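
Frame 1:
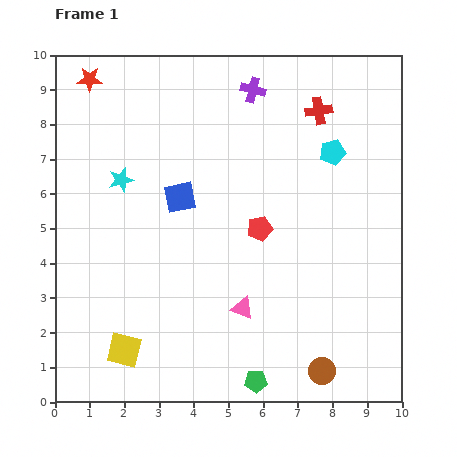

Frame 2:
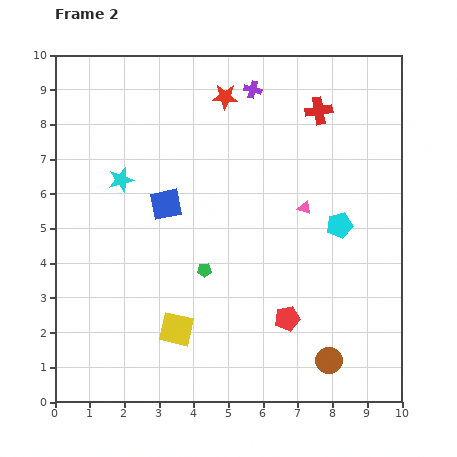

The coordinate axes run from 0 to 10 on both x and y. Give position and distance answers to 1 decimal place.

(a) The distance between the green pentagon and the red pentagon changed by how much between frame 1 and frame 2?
-1.6

Distance in frame 1: 4.4. Distance in frame 2: 2.8.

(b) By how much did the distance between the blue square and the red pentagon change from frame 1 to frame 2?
+2.3

Distance in frame 1: 2.5. Distance in frame 2: 4.8.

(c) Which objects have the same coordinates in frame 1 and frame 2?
the red cross, the purple cross, the cyan star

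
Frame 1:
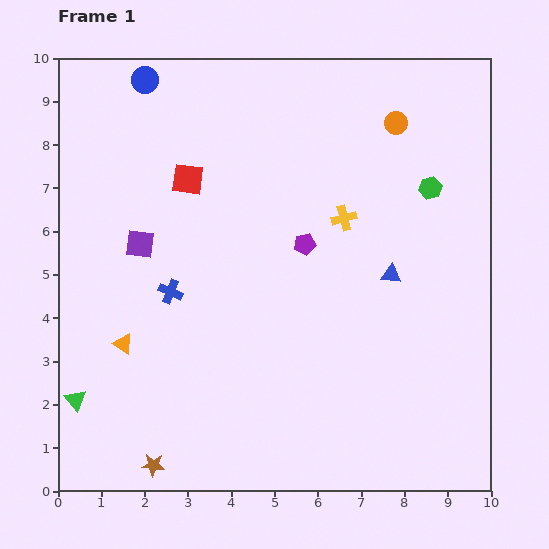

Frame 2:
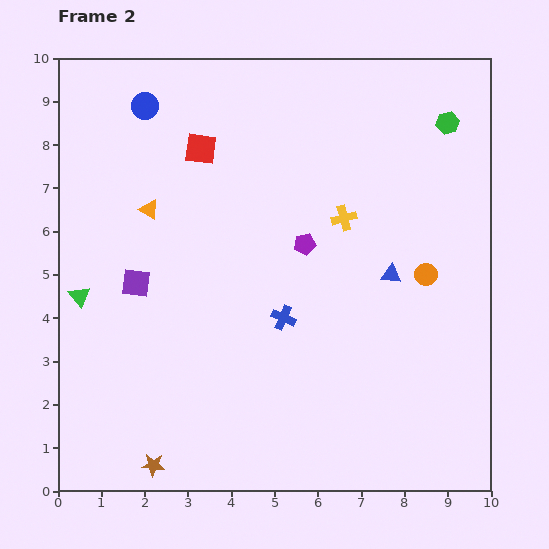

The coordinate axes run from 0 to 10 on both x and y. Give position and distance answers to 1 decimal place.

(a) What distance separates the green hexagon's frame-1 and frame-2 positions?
1.6

The green hexagon moved from (8.6, 7.0) to (9.0, 8.5), a distance of √(0.4² + 1.5²) ≈ 1.6.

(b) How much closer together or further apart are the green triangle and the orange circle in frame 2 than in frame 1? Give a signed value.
-1.8

Distance in frame 1: 9.8. Distance in frame 2: 8.0.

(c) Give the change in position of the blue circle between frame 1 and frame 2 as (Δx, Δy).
(0.0, -0.6)

The blue circle was at (2.0, 9.5) in frame 1 and (2.0, 8.9) in frame 2.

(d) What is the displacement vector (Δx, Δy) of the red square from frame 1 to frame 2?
(0.3, 0.7)

The red square was at (3.0, 7.2) in frame 1 and (3.3, 7.9) in frame 2.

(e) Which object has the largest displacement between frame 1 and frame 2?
the orange circle

(moved 3.6; next 3.2)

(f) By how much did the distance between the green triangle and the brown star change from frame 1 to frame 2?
+2.0

Distance in frame 1: 2.3. Distance in frame 2: 4.3.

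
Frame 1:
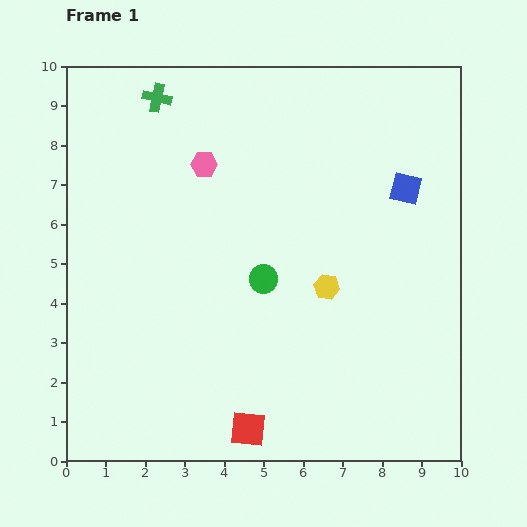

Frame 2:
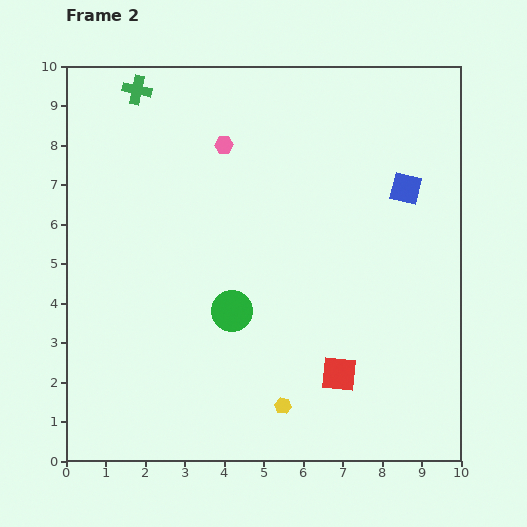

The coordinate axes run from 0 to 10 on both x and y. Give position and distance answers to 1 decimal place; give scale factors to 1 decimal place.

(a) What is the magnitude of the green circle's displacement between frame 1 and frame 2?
1.1

The green circle moved from (5.0, 4.6) to (4.2, 3.8), a distance of √(0.8² + 0.8²) ≈ 1.1.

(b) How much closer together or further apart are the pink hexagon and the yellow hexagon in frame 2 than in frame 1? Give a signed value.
+2.4

Distance in frame 1: 4.4. Distance in frame 2: 6.8.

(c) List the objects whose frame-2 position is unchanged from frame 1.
the blue square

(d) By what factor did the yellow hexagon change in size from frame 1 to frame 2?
0.6×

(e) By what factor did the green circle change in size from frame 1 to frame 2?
1.4×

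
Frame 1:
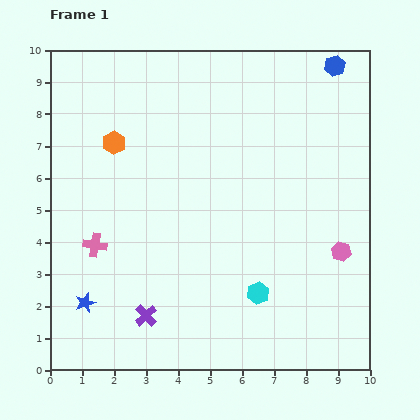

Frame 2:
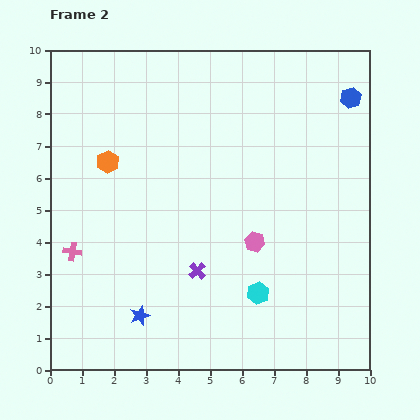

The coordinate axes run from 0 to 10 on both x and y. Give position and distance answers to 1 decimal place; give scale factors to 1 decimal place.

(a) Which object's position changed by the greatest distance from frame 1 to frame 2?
the pink hexagon

(moved 2.7; next 2.1)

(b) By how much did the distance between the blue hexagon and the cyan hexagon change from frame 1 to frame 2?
-0.7

Distance in frame 1: 7.5. Distance in frame 2: 6.8.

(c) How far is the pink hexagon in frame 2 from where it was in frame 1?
2.7

The pink hexagon moved from (9.1, 3.7) to (6.4, 4.0), a distance of √(2.7² + 0.3²) ≈ 2.7.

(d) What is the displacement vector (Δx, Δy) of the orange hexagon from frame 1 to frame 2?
(-0.2, -0.6)

The orange hexagon was at (2.0, 7.1) in frame 1 and (1.8, 6.5) in frame 2.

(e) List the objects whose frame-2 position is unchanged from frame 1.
the cyan hexagon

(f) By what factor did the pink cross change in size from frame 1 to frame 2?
0.8×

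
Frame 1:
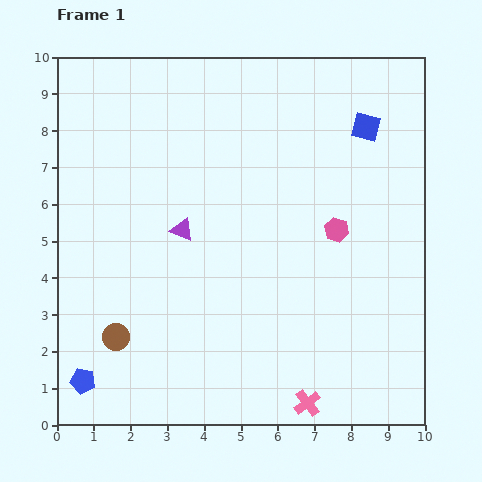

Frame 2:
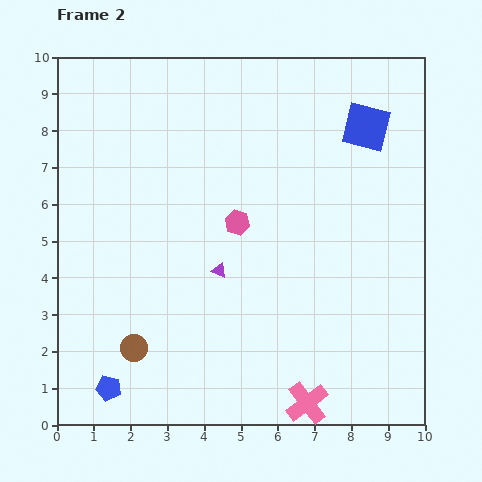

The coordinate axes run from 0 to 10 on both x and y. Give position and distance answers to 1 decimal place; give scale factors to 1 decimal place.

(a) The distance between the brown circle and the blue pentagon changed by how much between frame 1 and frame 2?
-0.2

Distance in frame 1: 1.5. Distance in frame 2: 1.3.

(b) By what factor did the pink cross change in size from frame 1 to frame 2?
1.6×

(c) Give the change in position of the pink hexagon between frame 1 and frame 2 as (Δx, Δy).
(-2.7, 0.2)

The pink hexagon was at (7.6, 5.3) in frame 1 and (4.9, 5.5) in frame 2.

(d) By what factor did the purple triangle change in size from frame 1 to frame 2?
0.6×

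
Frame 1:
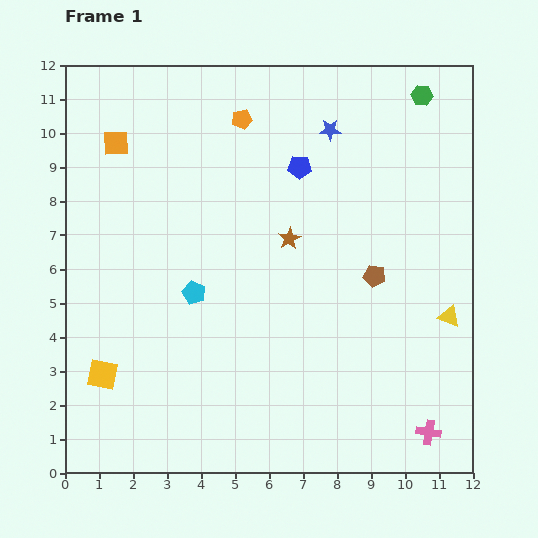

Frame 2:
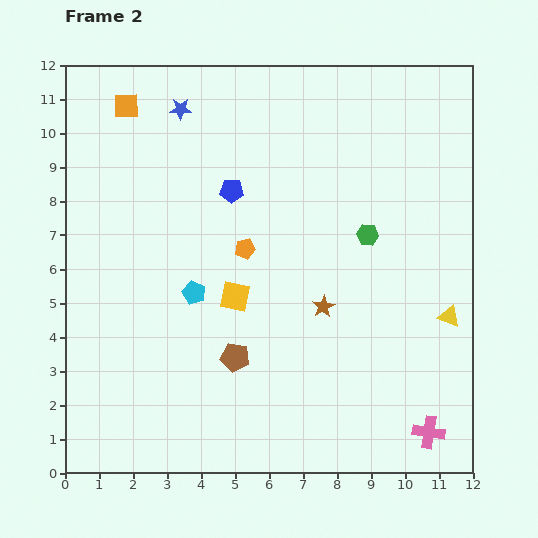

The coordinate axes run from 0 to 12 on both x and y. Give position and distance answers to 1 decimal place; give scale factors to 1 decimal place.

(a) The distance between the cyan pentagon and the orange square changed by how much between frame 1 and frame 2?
+0.9

Distance in frame 1: 5.0. Distance in frame 2: 5.9.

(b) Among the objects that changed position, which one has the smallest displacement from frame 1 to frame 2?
the orange square

(moved 1.1)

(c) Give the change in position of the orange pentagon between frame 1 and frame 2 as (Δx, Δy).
(0.1, -3.8)

The orange pentagon was at (5.2, 10.4) in frame 1 and (5.3, 6.6) in frame 2.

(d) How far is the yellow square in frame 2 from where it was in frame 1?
4.5

The yellow square moved from (1.1, 2.9) to (5.0, 5.2), a distance of √(3.9² + 2.3²) ≈ 4.5.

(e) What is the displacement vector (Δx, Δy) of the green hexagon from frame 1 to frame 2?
(-1.6, -4.1)

The green hexagon was at (10.5, 11.1) in frame 1 and (8.9, 7.0) in frame 2.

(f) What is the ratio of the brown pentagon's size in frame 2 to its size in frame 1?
1.3×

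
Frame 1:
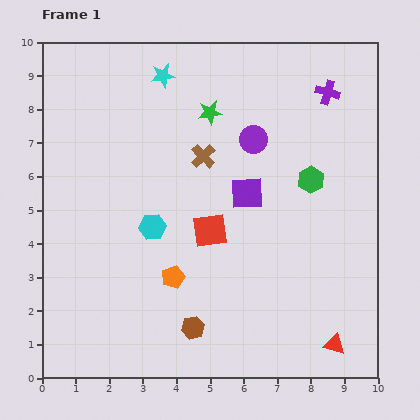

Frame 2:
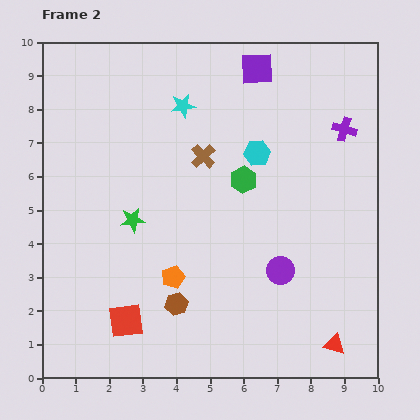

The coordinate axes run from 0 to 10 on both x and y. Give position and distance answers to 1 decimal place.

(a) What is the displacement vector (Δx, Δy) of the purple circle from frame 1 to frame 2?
(0.8, -3.9)

The purple circle was at (6.3, 7.1) in frame 1 and (7.1, 3.2) in frame 2.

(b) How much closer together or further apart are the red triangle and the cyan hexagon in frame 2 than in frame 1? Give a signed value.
-0.3

Distance in frame 1: 6.4. Distance in frame 2: 6.1.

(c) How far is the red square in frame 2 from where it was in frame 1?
3.7

The red square moved from (5.0, 4.4) to (2.5, 1.7), a distance of √(2.5² + 2.7²) ≈ 3.7.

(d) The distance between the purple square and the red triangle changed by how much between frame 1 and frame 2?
+3.3

Distance in frame 1: 5.2. Distance in frame 2: 8.5.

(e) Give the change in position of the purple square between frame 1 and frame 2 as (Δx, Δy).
(0.3, 3.7)

The purple square was at (6.1, 5.5) in frame 1 and (6.4, 9.2) in frame 2.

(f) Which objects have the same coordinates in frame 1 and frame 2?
the red triangle, the orange pentagon, the brown cross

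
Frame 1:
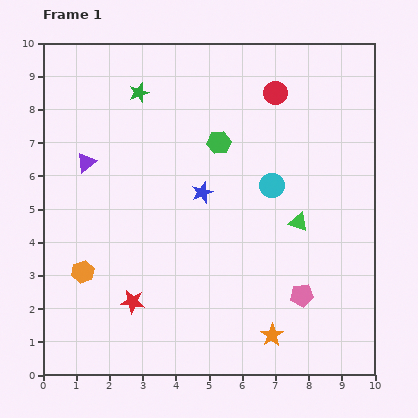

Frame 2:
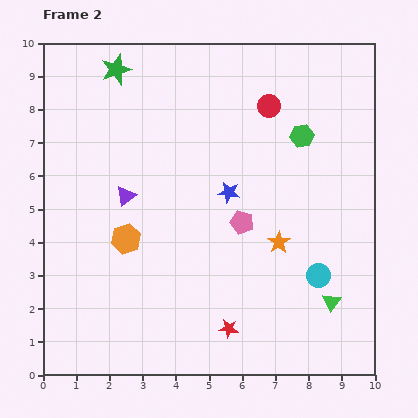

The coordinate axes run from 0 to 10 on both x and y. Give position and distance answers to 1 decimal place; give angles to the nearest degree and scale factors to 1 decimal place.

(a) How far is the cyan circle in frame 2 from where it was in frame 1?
3.0

The cyan circle moved from (6.9, 5.7) to (8.3, 3.0), a distance of √(1.4² + 2.7²) ≈ 3.0.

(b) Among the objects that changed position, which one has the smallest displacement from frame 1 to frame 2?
the red circle

(moved 0.4)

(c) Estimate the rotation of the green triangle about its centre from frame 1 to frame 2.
47° clockwise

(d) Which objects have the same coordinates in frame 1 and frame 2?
none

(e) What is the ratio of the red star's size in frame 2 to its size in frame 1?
0.8×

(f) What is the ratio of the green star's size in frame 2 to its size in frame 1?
1.5×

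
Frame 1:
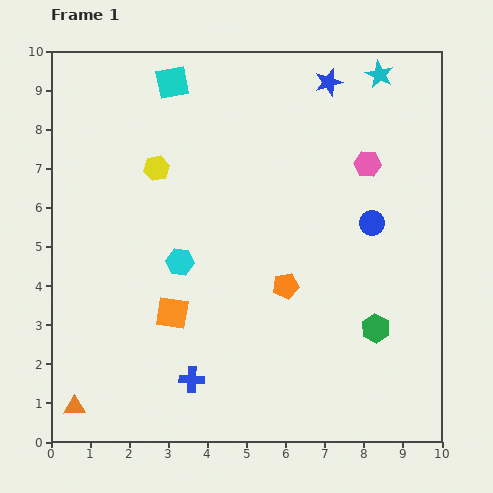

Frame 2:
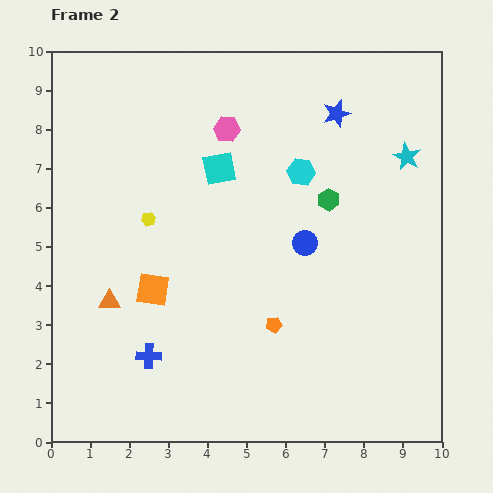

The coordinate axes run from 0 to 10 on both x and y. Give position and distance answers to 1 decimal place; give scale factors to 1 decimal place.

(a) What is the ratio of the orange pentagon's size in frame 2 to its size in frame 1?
0.6×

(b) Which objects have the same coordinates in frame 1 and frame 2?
none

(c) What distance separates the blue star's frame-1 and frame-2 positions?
0.8

The blue star moved from (7.1, 9.2) to (7.3, 8.4), a distance of √(0.2² + 0.8²) ≈ 0.8.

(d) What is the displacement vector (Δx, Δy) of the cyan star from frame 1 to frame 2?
(0.7, -2.1)

The cyan star was at (8.4, 9.4) in frame 1 and (9.1, 7.3) in frame 2.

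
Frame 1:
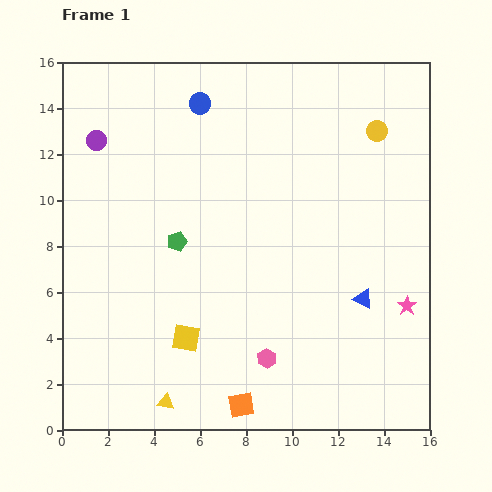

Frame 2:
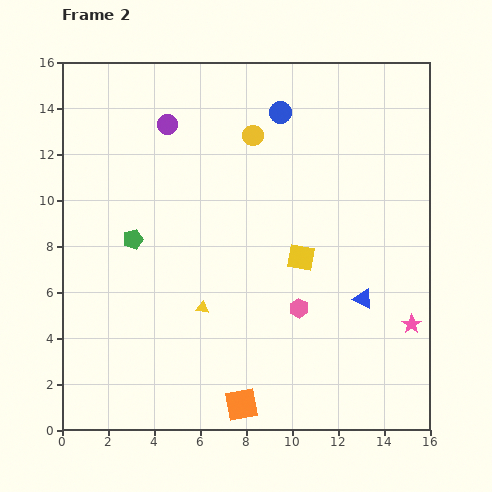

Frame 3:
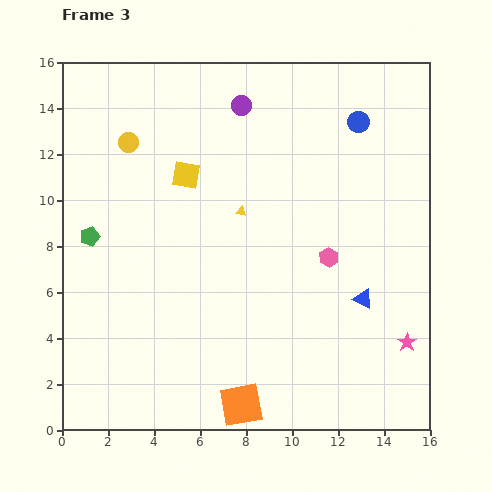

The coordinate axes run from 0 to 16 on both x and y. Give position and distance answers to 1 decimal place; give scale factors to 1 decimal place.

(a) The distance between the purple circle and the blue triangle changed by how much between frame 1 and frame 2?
-2.1

Distance in frame 1: 13.5. Distance in frame 2: 11.4.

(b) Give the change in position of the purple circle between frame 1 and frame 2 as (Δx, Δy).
(3.1, 0.7)

The purple circle was at (1.5, 12.6) in frame 1 and (4.6, 13.3) in frame 2.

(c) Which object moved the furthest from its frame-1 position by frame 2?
the yellow square

(moved 6.1; next 5.4)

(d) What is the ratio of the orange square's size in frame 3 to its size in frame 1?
1.7×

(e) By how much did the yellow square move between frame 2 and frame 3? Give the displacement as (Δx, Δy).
(-5.0, 3.6)

The yellow square was at (10.4, 7.5) in frame 2 and (5.4, 11.1) in frame 3.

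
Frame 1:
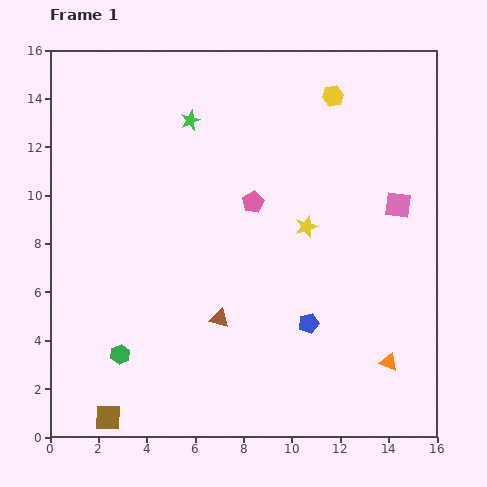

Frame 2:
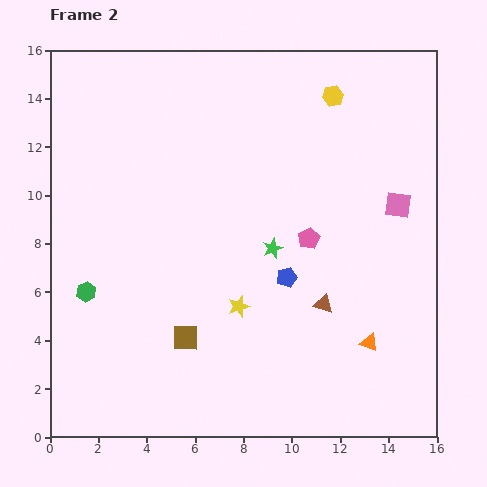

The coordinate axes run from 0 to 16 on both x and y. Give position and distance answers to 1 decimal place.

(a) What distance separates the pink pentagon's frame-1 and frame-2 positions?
2.7

The pink pentagon moved from (8.4, 9.7) to (10.7, 8.2), a distance of √(2.3² + 1.5²) ≈ 2.7.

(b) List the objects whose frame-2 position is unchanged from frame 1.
the pink square, the yellow hexagon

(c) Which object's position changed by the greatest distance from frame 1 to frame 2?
the green star

(moved 6.3; next 4.6)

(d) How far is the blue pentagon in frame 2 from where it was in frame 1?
2.1

The blue pentagon moved from (10.7, 4.7) to (9.8, 6.6), a distance of √(0.9² + 1.9²) ≈ 2.1.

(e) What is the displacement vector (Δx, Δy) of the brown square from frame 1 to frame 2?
(3.2, 3.3)

The brown square was at (2.4, 0.8) in frame 1 and (5.6, 4.1) in frame 2.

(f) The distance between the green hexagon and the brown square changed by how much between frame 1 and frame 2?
+1.9

Distance in frame 1: 2.6. Distance in frame 2: 4.5.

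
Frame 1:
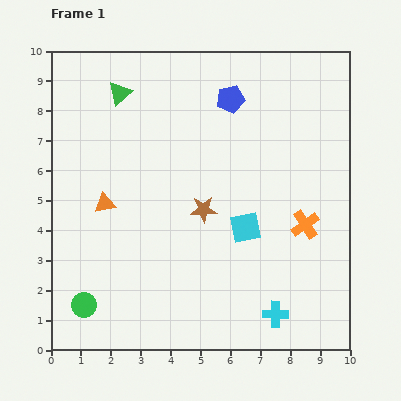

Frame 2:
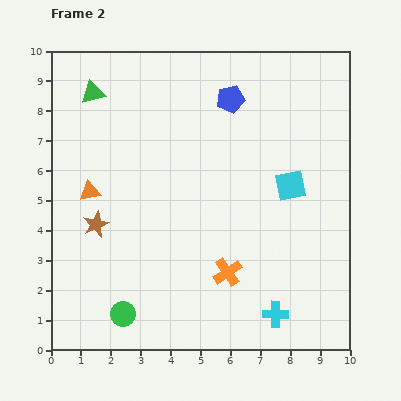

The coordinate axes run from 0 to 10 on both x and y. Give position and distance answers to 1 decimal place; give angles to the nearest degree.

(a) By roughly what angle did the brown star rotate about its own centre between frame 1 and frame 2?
22° counter-clockwise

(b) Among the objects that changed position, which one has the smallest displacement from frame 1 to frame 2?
the orange triangle

(moved 0.6)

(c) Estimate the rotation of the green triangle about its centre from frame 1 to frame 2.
27° clockwise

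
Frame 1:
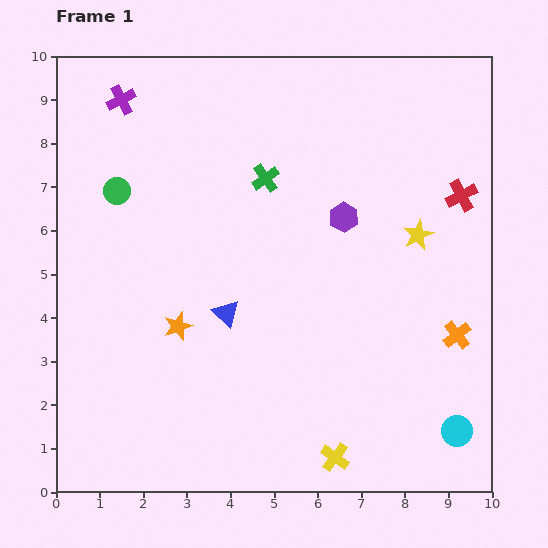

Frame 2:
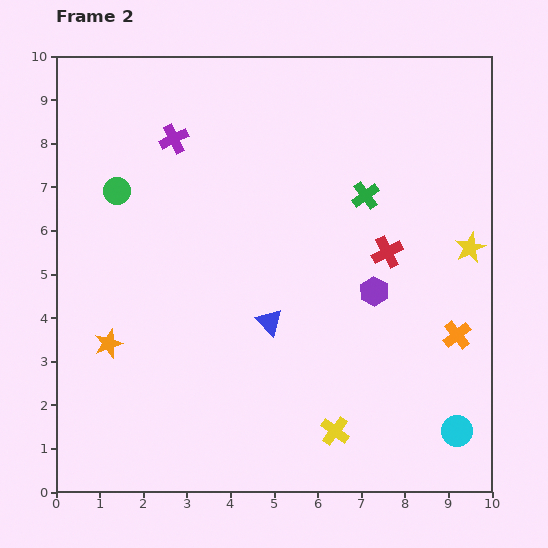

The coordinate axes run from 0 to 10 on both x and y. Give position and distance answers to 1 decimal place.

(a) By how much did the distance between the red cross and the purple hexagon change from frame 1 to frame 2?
-1.8

Distance in frame 1: 2.7. Distance in frame 2: 0.9.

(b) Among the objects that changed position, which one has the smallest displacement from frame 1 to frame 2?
the yellow cross

(moved 0.6)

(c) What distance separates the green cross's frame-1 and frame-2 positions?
2.3

The green cross moved from (4.8, 7.2) to (7.1, 6.8), a distance of √(2.3² + 0.4²) ≈ 2.3.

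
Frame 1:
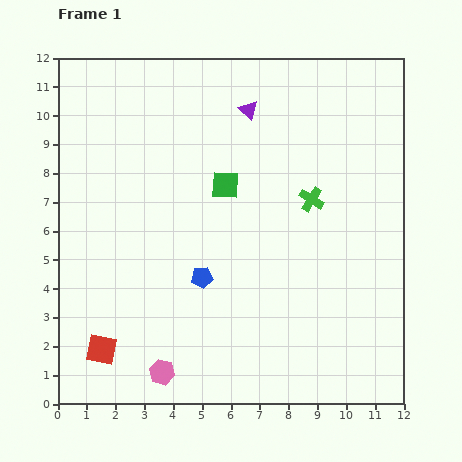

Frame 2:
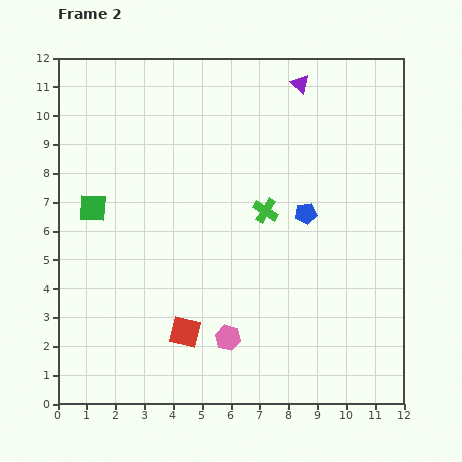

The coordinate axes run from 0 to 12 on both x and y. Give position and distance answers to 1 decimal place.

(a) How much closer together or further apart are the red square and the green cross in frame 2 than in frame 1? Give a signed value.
-4.0

Distance in frame 1: 9.0. Distance in frame 2: 5.0.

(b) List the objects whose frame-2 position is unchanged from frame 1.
none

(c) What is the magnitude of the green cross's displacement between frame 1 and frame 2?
1.6

The green cross moved from (8.8, 7.1) to (7.2, 6.7), a distance of √(1.6² + 0.4²) ≈ 1.6.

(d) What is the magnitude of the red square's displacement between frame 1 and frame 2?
3.0

The red square moved from (1.5, 1.9) to (4.4, 2.5), a distance of √(2.9² + 0.6²) ≈ 3.0.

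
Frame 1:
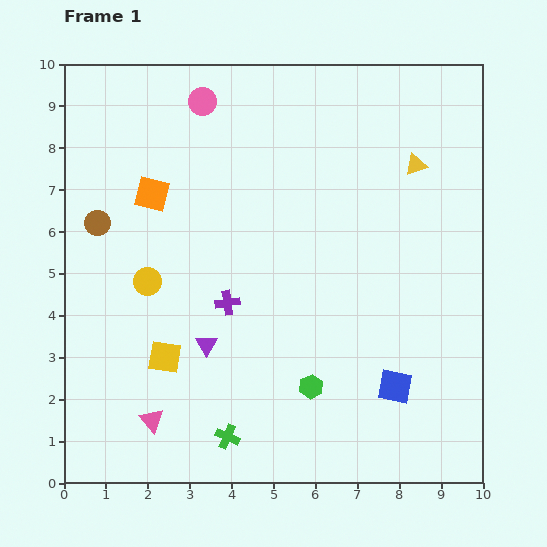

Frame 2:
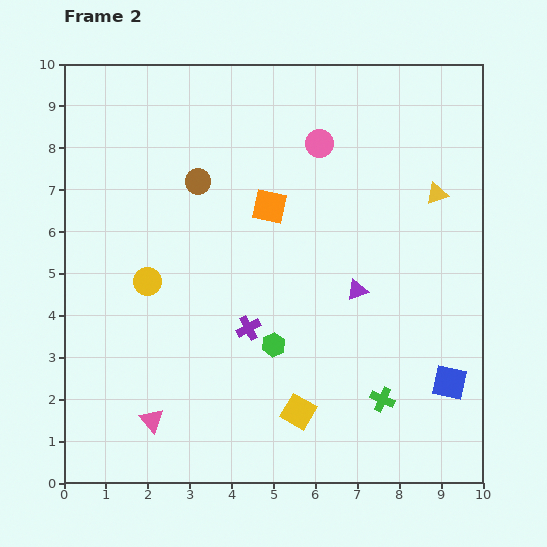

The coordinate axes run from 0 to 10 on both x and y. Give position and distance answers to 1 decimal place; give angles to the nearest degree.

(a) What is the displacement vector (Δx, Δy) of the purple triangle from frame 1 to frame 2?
(3.6, 1.3)

The purple triangle was at (3.4, 3.3) in frame 1 and (7.0, 4.6) in frame 2.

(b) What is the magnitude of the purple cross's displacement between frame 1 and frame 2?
0.8

The purple cross moved from (3.9, 4.3) to (4.4, 3.7), a distance of √(0.5² + 0.6²) ≈ 0.8.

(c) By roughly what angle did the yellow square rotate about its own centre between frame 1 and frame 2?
22° clockwise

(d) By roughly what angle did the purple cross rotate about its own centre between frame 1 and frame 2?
20° counter-clockwise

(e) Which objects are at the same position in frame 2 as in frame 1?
the pink triangle, the yellow circle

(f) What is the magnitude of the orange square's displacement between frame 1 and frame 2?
2.8

The orange square moved from (2.1, 6.9) to (4.9, 6.6), a distance of √(2.8² + 0.3²) ≈ 2.8.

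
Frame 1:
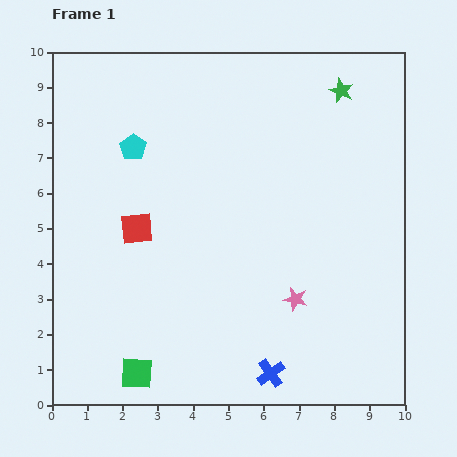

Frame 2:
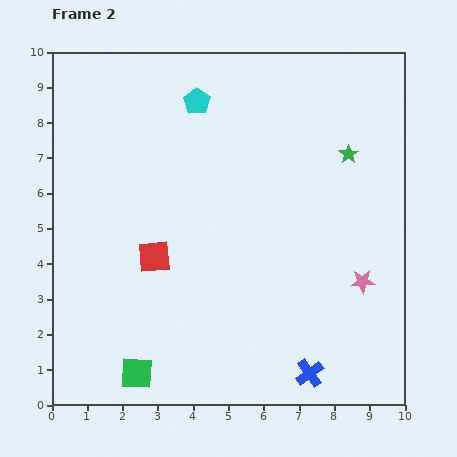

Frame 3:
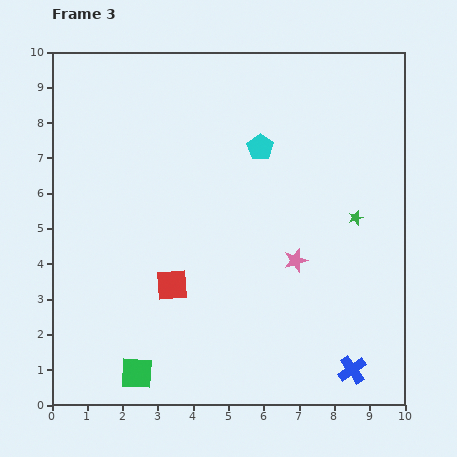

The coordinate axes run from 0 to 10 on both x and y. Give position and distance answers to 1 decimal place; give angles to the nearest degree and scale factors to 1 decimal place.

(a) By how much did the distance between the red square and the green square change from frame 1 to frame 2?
-0.8

Distance in frame 1: 4.1. Distance in frame 2: 3.3.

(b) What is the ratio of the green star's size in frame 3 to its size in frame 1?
0.6×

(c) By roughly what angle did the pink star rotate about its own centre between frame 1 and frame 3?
31° counter-clockwise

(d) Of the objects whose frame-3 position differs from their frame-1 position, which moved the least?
the pink star

(moved 1.1)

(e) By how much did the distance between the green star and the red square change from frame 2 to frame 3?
-0.7

Distance in frame 2: 6.2. Distance in frame 3: 5.5.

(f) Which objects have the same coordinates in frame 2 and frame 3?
the green square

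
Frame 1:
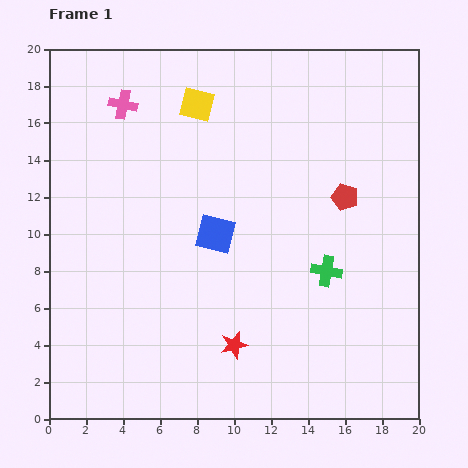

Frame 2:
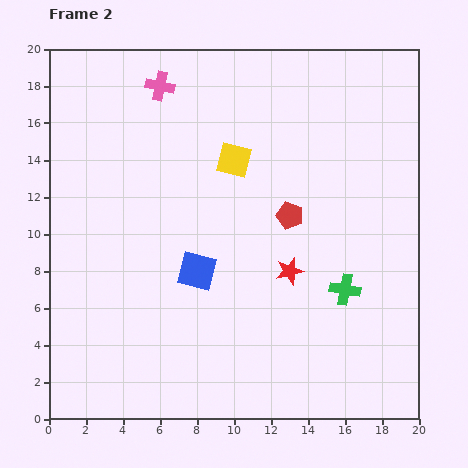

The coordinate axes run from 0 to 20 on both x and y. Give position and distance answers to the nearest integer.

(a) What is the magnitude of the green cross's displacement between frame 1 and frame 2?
1

The green cross moved from (15, 8) to (16, 7), a distance of √(1² + 1²) ≈ 1.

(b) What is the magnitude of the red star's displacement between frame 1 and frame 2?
5

The red star moved from (10, 4) to (13, 8), a distance of √(3² + 4²) ≈ 5.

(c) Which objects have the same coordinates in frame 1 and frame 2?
none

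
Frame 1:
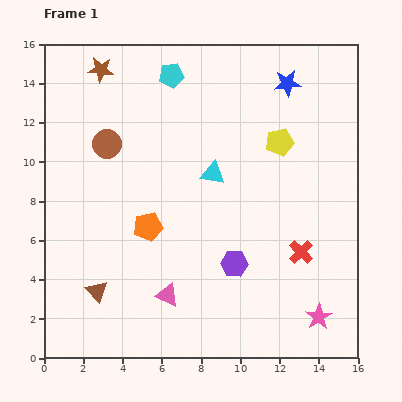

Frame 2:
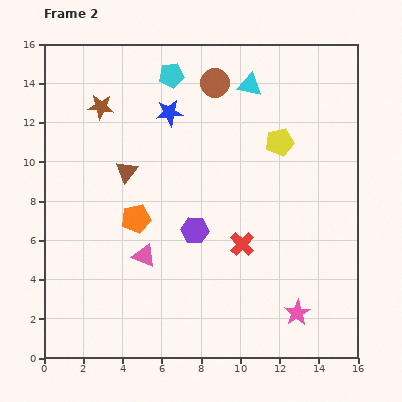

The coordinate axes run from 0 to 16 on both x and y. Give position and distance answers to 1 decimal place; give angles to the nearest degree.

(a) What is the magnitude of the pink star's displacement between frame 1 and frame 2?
1.1

The pink star moved from (14.0, 2.1) to (12.9, 2.3), a distance of √(1.1² + 0.2²) ≈ 1.1.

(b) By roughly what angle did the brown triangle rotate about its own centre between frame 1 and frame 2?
21° clockwise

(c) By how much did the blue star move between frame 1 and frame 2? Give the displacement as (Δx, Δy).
(-6.0, -1.5)

The blue star was at (12.4, 14.0) in frame 1 and (6.4, 12.5) in frame 2.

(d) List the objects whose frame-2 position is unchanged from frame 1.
the yellow pentagon, the cyan pentagon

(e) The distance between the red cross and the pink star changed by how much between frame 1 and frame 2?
+1.1

Distance in frame 1: 3.4. Distance in frame 2: 4.5.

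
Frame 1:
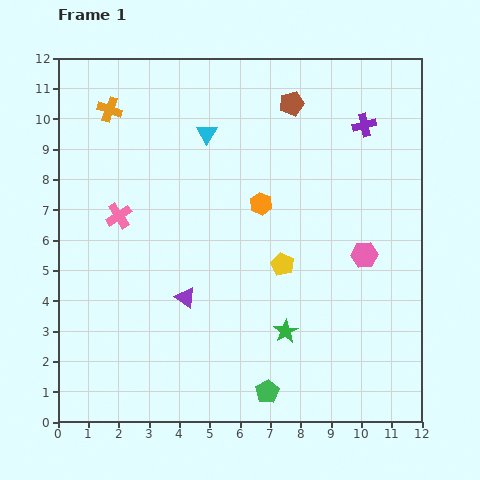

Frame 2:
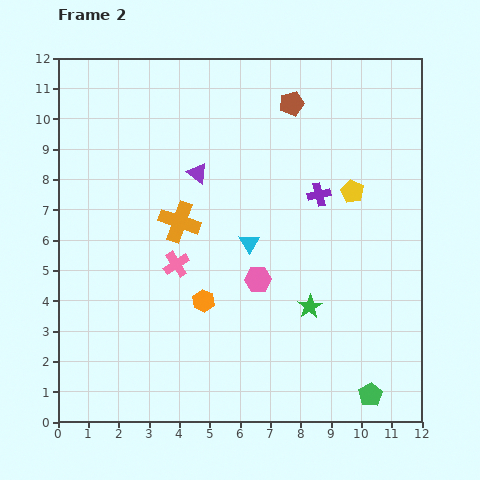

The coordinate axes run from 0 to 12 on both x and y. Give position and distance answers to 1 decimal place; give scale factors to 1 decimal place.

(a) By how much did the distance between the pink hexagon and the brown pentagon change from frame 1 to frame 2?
+0.4

Distance in frame 1: 5.5. Distance in frame 2: 5.9.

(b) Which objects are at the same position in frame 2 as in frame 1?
the brown pentagon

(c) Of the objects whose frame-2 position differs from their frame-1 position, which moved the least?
the green star

(moved 1.1)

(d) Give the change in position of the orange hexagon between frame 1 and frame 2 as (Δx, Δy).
(-1.9, -3.2)

The orange hexagon was at (6.7, 7.2) in frame 1 and (4.8, 4.0) in frame 2.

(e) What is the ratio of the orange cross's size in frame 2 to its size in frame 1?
1.6×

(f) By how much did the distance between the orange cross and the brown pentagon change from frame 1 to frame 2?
-0.6

Distance in frame 1: 6.0. Distance in frame 2: 5.4.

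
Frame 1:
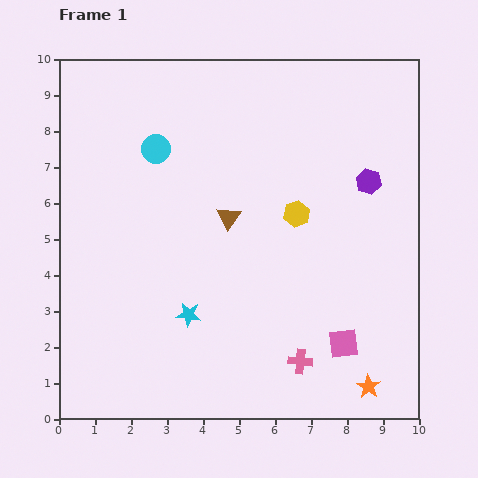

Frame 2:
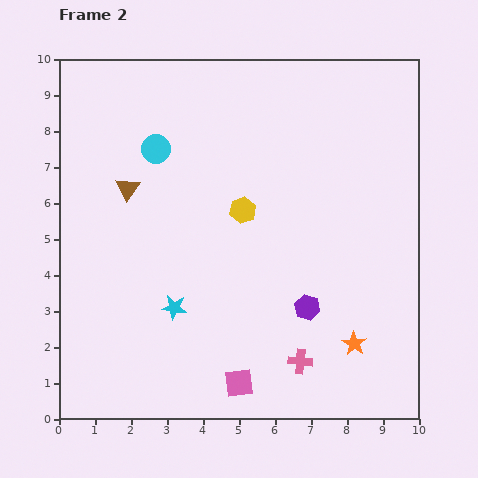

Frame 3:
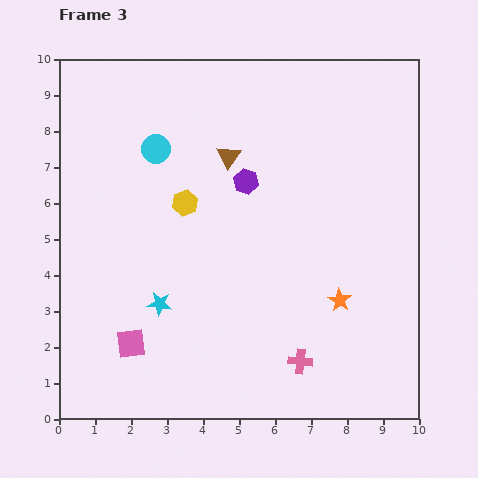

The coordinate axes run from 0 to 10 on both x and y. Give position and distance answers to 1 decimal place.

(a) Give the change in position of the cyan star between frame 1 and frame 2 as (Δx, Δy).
(-0.4, 0.2)

The cyan star was at (3.6, 2.9) in frame 1 and (3.2, 3.1) in frame 2.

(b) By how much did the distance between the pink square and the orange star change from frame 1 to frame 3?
+4.5

Distance in frame 1: 1.4. Distance in frame 3: 5.9.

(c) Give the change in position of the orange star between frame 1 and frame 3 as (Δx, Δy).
(-0.8, 2.4)

The orange star was at (8.6, 0.9) in frame 1 and (7.8, 3.3) in frame 3.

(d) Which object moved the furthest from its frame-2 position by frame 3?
the purple hexagon

(moved 3.9; next 3.2)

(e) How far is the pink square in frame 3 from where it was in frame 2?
3.2

The pink square moved from (5.0, 1.0) to (2.0, 2.1), a distance of √(3.0² + 1.1²) ≈ 3.2.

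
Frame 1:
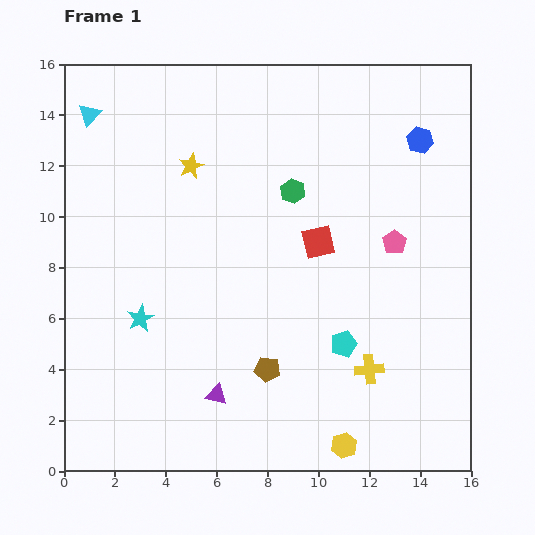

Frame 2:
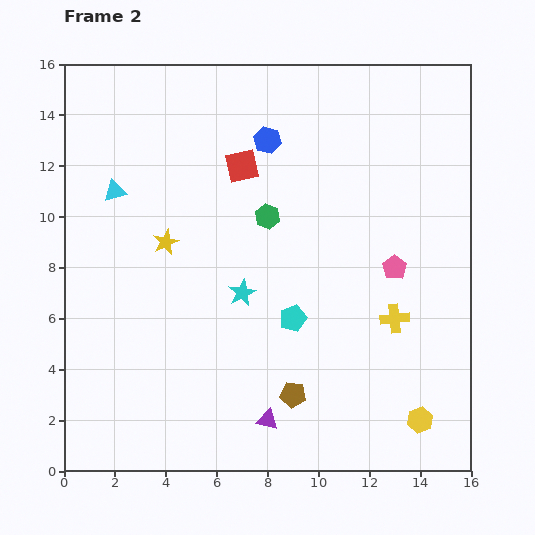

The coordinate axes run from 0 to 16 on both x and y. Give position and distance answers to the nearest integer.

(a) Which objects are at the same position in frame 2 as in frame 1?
none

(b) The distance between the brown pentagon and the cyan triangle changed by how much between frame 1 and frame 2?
-1

Distance in frame 1: 12. Distance in frame 2: 11.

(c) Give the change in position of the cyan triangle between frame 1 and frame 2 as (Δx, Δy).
(1, -3)

The cyan triangle was at (1, 14) in frame 1 and (2, 11) in frame 2.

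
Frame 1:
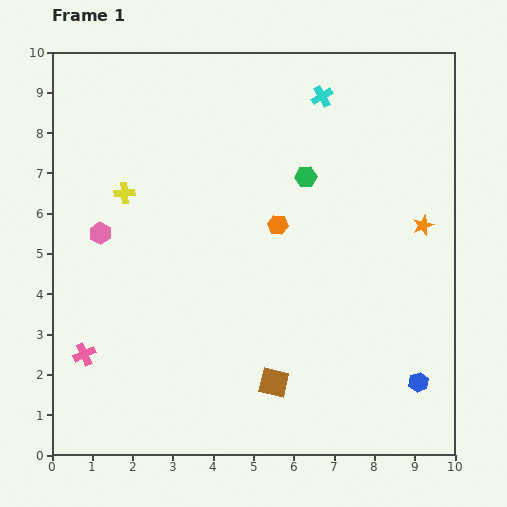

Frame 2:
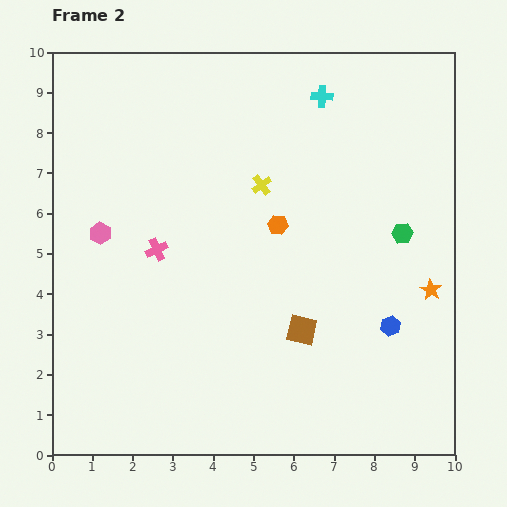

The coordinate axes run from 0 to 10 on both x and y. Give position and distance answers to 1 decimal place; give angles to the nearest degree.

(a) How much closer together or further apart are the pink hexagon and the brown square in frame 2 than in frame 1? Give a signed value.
-0.2

Distance in frame 1: 5.7. Distance in frame 2: 5.5.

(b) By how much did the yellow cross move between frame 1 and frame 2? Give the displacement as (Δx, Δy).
(3.4, 0.2)

The yellow cross was at (1.8, 6.5) in frame 1 and (5.2, 6.7) in frame 2.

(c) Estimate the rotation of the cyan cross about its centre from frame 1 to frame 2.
33° clockwise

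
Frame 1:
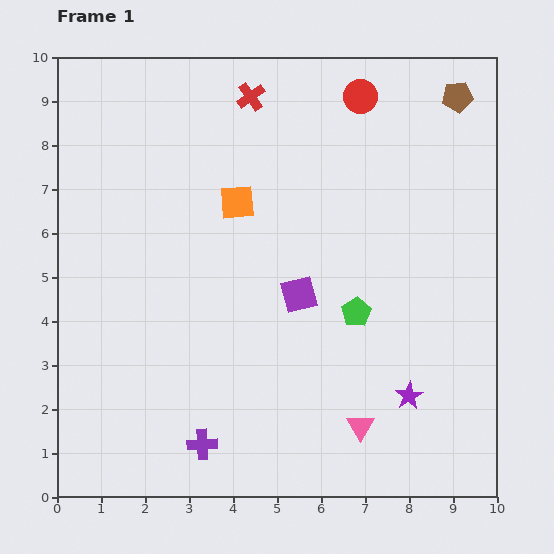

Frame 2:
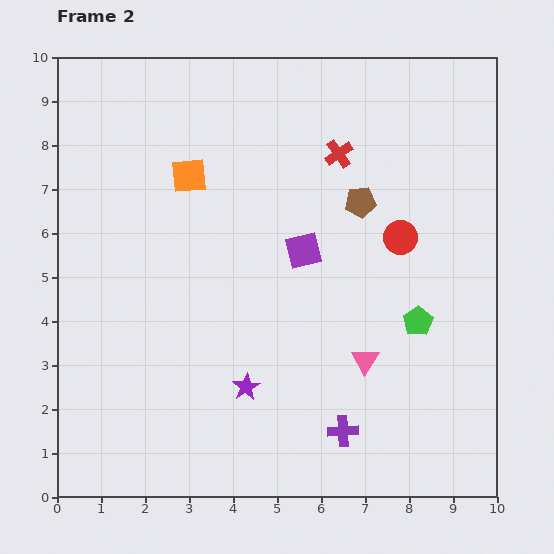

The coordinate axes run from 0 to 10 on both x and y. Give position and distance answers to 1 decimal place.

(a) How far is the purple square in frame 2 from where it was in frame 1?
1.0

The purple square moved from (5.5, 4.6) to (5.6, 5.6), a distance of √(0.1² + 1.0²) ≈ 1.0.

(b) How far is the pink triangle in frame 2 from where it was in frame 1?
1.5

The pink triangle moved from (6.9, 1.6) to (7.0, 3.1), a distance of √(0.1² + 1.5²) ≈ 1.5.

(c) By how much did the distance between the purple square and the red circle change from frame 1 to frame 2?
-2.5

Distance in frame 1: 4.7. Distance in frame 2: 2.2.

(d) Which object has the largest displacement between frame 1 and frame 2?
the purple star

(moved 3.7; next 3.3)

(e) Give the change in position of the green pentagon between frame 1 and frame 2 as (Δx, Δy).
(1.4, -0.2)

The green pentagon was at (6.8, 4.2) in frame 1 and (8.2, 4.0) in frame 2.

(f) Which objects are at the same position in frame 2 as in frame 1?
none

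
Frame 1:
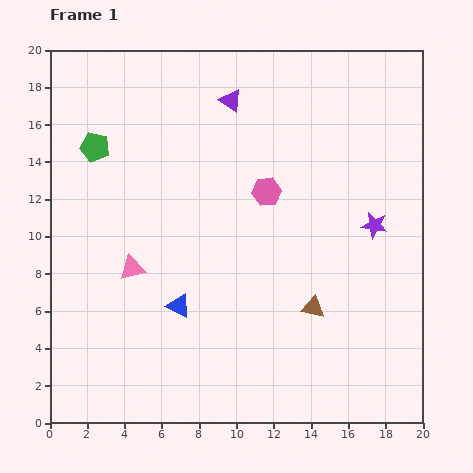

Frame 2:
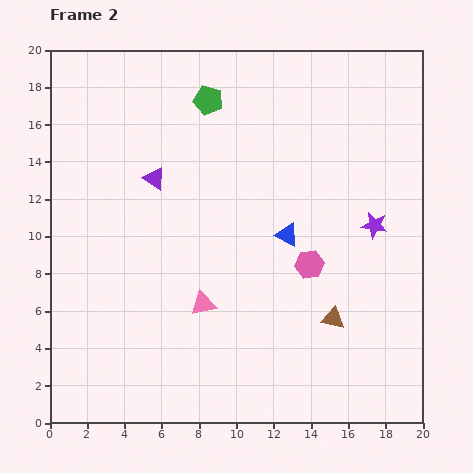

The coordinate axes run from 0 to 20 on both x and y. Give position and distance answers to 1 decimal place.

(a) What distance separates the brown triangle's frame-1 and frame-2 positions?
1.3

The brown triangle moved from (14.1, 6.2) to (15.2, 5.6), a distance of √(1.1² + 0.6²) ≈ 1.3.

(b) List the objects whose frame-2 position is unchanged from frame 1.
the purple star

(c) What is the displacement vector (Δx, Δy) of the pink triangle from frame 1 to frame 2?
(3.8, -1.9)

The pink triangle was at (4.4, 8.3) in frame 1 and (8.2, 6.4) in frame 2.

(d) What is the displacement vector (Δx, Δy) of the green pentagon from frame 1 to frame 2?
(6.1, 2.5)

The green pentagon was at (2.4, 14.8) in frame 1 and (8.5, 17.3) in frame 2.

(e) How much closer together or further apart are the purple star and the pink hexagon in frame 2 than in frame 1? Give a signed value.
-2.0

Distance in frame 1: 6.1. Distance in frame 2: 4.1.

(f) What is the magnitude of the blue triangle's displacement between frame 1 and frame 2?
6.9

The blue triangle moved from (6.9, 6.3) to (12.7, 10.1), a distance of √(5.8² + 3.8²) ≈ 6.9.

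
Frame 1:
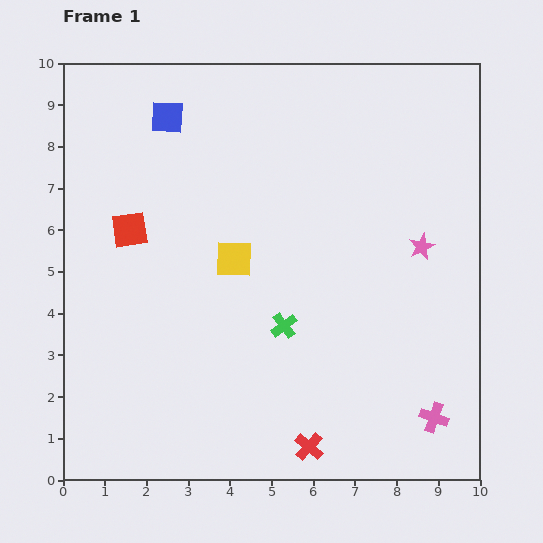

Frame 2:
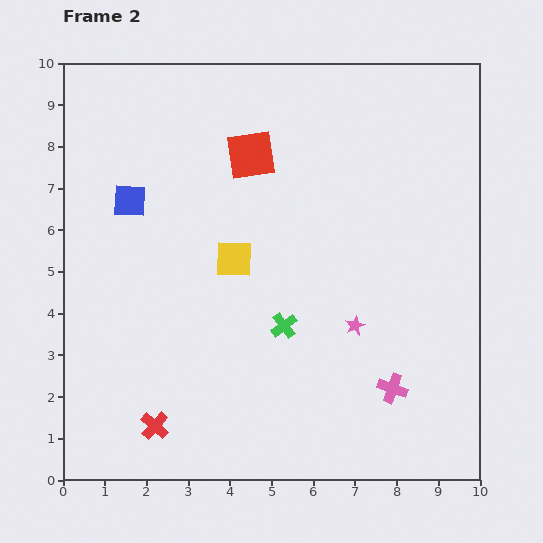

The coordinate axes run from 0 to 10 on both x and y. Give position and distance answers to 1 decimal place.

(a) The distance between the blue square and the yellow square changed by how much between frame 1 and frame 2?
-0.9

Distance in frame 1: 3.8. Distance in frame 2: 2.9.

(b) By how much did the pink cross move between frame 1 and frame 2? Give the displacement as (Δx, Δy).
(-1.0, 0.7)

The pink cross was at (8.9, 1.5) in frame 1 and (7.9, 2.2) in frame 2.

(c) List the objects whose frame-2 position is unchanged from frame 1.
the green cross, the yellow square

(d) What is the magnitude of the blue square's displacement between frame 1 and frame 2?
2.2

The blue square moved from (2.5, 8.7) to (1.6, 6.7), a distance of √(0.9² + 2.0²) ≈ 2.2.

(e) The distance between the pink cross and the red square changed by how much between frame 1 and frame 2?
-2.0

Distance in frame 1: 8.6. Distance in frame 2: 6.6.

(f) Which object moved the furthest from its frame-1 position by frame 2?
the red cross

(moved 3.7; next 3.4)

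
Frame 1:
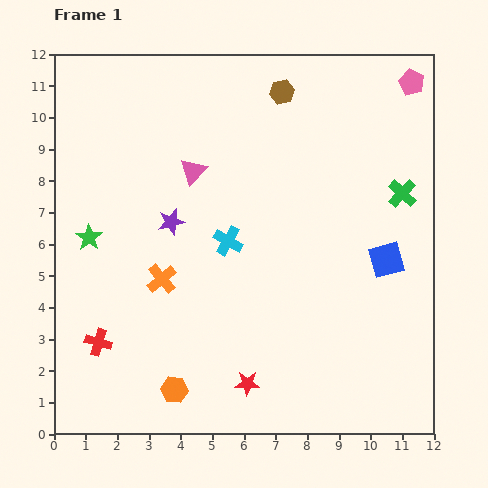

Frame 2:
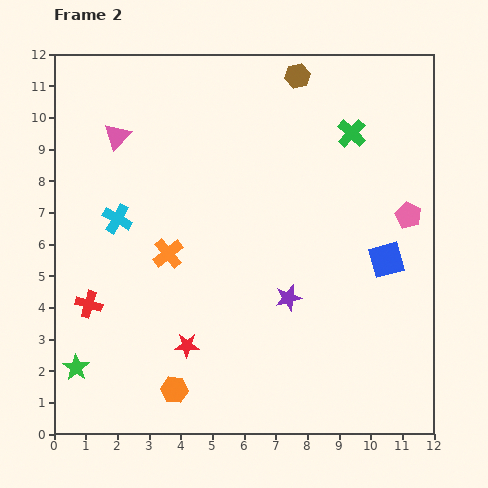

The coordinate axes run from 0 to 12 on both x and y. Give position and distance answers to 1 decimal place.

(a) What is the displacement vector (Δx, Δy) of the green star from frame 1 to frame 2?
(-0.4, -4.1)

The green star was at (1.1, 6.2) in frame 1 and (0.7, 2.1) in frame 2.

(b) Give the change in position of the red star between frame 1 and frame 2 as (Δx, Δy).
(-1.9, 1.2)

The red star was at (6.1, 1.6) in frame 1 and (4.2, 2.8) in frame 2.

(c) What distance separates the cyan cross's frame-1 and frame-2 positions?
3.6

The cyan cross moved from (5.5, 6.1) to (2.0, 6.8), a distance of √(3.5² + 0.7²) ≈ 3.6.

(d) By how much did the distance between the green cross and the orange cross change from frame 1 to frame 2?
-1.2

Distance in frame 1: 8.1. Distance in frame 2: 6.9.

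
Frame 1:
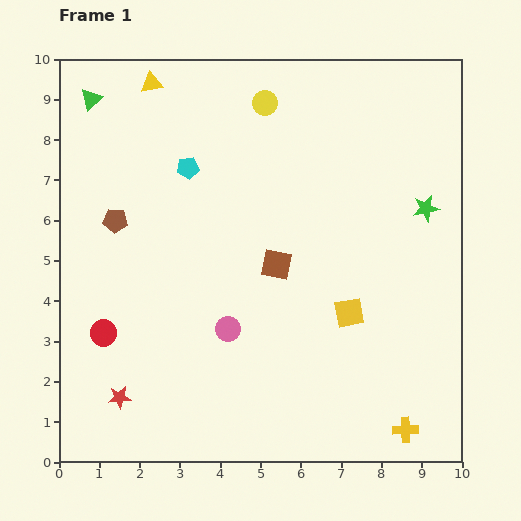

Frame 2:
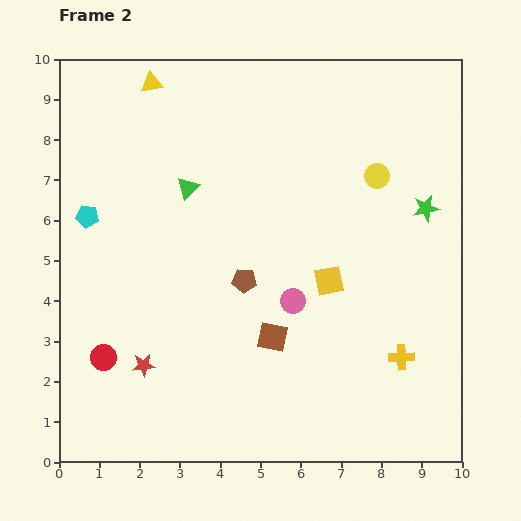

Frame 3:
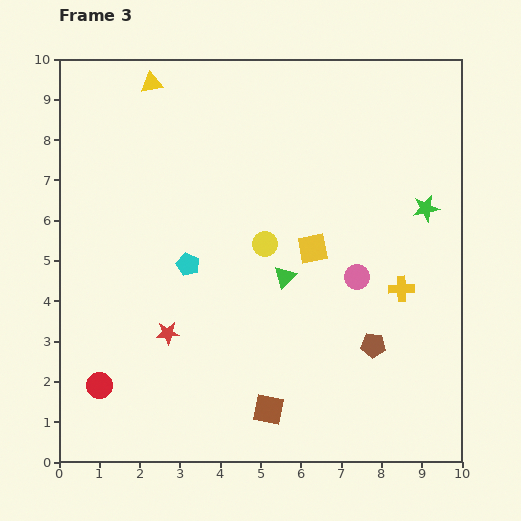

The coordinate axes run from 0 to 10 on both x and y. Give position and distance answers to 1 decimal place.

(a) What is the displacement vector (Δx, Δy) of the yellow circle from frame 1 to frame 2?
(2.8, -1.8)

The yellow circle was at (5.1, 8.9) in frame 1 and (7.9, 7.1) in frame 2.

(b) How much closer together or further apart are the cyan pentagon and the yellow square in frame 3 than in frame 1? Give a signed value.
-2.3

Distance in frame 1: 5.4. Distance in frame 3: 3.1.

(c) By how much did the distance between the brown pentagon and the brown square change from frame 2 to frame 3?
+1.5

Distance in frame 2: 1.6. Distance in frame 3: 3.1.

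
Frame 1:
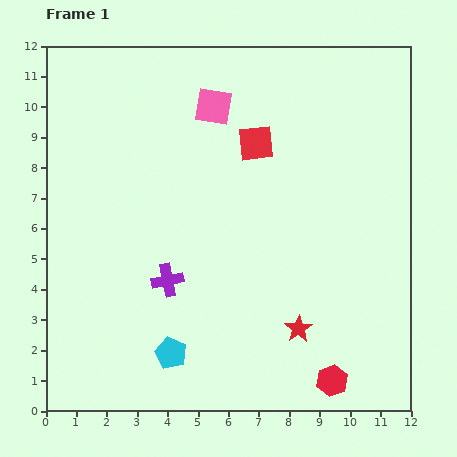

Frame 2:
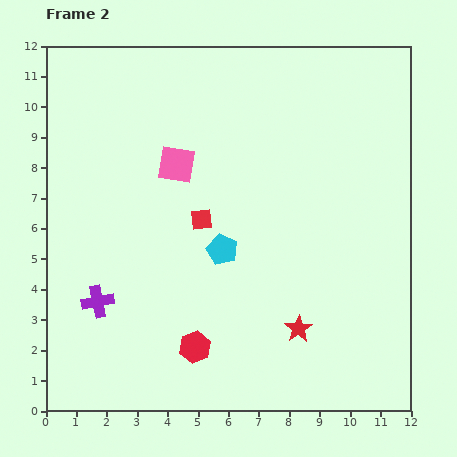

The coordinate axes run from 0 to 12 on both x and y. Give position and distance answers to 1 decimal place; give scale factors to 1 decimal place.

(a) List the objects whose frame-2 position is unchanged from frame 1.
the red star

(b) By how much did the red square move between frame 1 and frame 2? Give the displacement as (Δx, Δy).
(-1.8, -2.5)

The red square was at (6.9, 8.8) in frame 1 and (5.1, 6.3) in frame 2.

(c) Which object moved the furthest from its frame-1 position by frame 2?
the red hexagon

(moved 4.6; next 3.8)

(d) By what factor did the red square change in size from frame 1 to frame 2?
0.6×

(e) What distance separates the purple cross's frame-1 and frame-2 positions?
2.4

The purple cross moved from (4.0, 4.3) to (1.7, 3.6), a distance of √(2.3² + 0.7²) ≈ 2.4.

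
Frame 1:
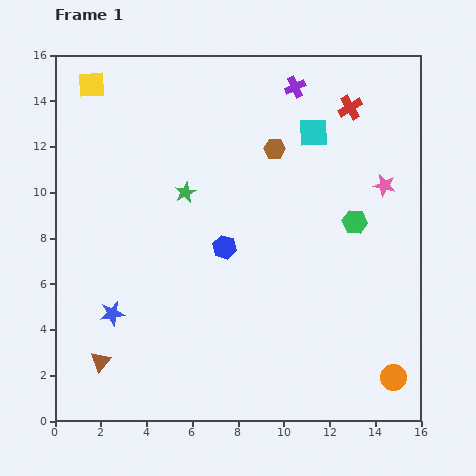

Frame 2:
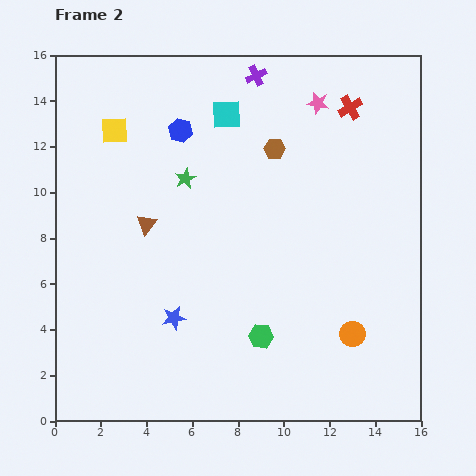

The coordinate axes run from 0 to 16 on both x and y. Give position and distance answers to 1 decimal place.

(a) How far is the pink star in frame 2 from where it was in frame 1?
4.6

The pink star moved from (14.4, 10.3) to (11.5, 13.9), a distance of √(2.9² + 3.6²) ≈ 4.6.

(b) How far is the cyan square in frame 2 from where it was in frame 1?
3.9

The cyan square moved from (11.3, 12.6) to (7.5, 13.4), a distance of √(3.8² + 0.8²) ≈ 3.9.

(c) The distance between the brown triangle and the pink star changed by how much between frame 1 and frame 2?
-5.4

Distance in frame 1: 14.6. Distance in frame 2: 9.2.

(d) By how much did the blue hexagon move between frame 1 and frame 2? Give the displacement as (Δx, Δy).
(-1.9, 5.1)

The blue hexagon was at (7.4, 7.6) in frame 1 and (5.5, 12.7) in frame 2.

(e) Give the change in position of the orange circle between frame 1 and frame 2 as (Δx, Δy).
(-1.8, 1.9)

The orange circle was at (14.8, 1.9) in frame 1 and (13.0, 3.8) in frame 2.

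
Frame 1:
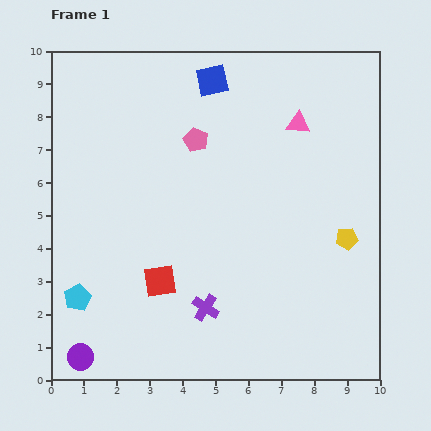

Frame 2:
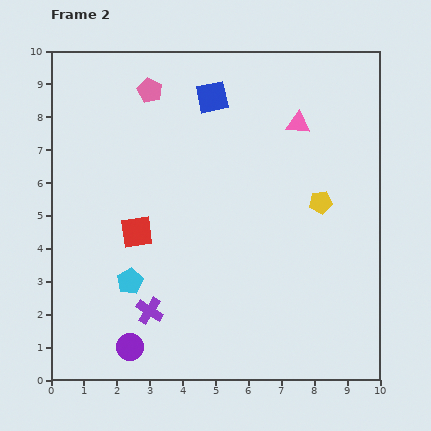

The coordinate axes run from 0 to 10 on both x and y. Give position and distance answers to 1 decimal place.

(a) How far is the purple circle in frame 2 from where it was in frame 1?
1.5

The purple circle moved from (0.9, 0.7) to (2.4, 1.0), a distance of √(1.5² + 0.3²) ≈ 1.5.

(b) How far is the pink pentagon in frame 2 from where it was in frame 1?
2.1

The pink pentagon moved from (4.4, 7.3) to (3.0, 8.8), a distance of √(1.4² + 1.5²) ≈ 2.1.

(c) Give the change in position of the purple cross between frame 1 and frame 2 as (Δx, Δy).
(-1.7, -0.1)

The purple cross was at (4.7, 2.2) in frame 1 and (3.0, 2.1) in frame 2.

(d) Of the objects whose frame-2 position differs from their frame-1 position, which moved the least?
the blue square

(moved 0.5)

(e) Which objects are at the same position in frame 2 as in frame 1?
the pink triangle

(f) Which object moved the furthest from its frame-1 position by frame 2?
the pink pentagon

(moved 2.1; next 1.7)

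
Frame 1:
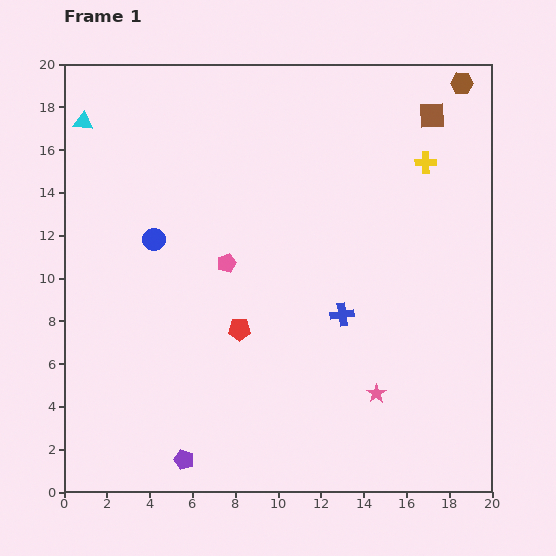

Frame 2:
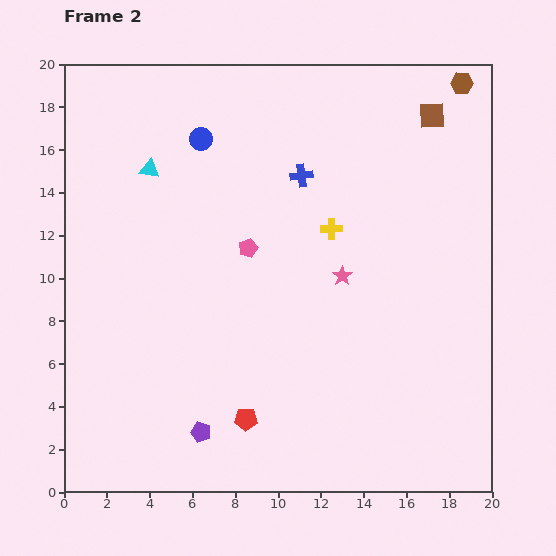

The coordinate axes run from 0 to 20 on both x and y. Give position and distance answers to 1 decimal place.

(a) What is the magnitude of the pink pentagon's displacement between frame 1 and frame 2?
1.2

The pink pentagon moved from (7.6, 10.7) to (8.6, 11.4), a distance of √(1.0² + 0.7²) ≈ 1.2.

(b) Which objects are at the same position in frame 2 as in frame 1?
the brown square, the brown hexagon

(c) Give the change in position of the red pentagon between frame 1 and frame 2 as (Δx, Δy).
(0.3, -4.2)

The red pentagon was at (8.2, 7.6) in frame 1 and (8.5, 3.4) in frame 2.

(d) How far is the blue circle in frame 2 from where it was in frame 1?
5.2

The blue circle moved from (4.2, 11.8) to (6.4, 16.5), a distance of √(2.2² + 4.7²) ≈ 5.2.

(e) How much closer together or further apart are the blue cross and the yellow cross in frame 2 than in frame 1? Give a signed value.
-5.2

Distance in frame 1: 8.1. Distance in frame 2: 2.9.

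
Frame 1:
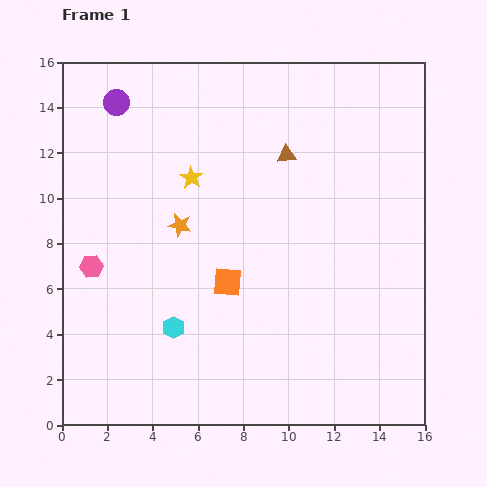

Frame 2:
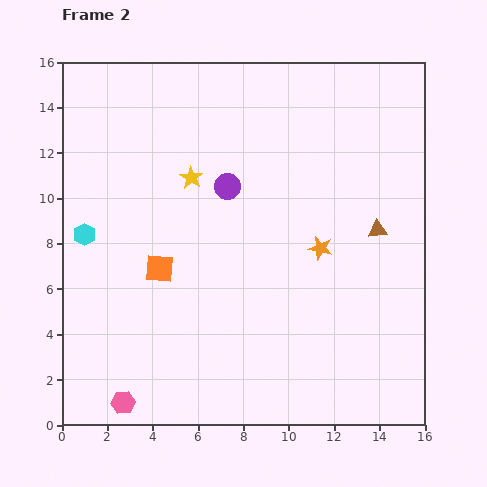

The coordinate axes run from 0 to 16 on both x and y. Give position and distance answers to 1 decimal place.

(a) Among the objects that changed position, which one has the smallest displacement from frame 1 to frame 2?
the orange square

(moved 3.1)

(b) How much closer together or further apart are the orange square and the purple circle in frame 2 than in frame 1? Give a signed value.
-4.6

Distance in frame 1: 9.3. Distance in frame 2: 4.7.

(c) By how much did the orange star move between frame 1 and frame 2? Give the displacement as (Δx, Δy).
(6.2, -1.0)

The orange star was at (5.2, 8.8) in frame 1 and (11.4, 7.8) in frame 2.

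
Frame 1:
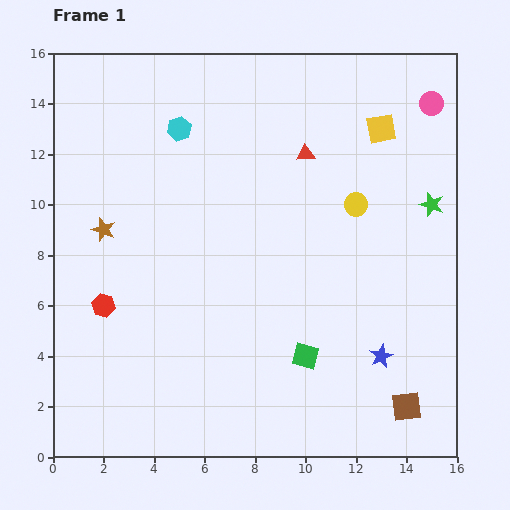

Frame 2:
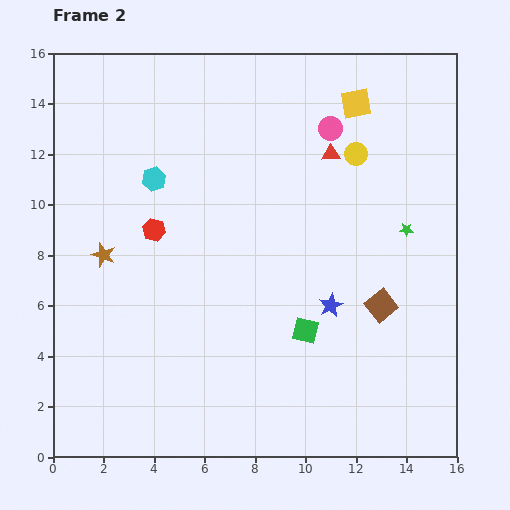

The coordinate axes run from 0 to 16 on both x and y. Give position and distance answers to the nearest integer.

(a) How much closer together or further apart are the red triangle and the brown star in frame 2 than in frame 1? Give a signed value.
+1

Distance in frame 1: 9. Distance in frame 2: 10.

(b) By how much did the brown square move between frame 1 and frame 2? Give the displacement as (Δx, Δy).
(-1, 4)

The brown square was at (14, 2) in frame 1 and (13, 6) in frame 2.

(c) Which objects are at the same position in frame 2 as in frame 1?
none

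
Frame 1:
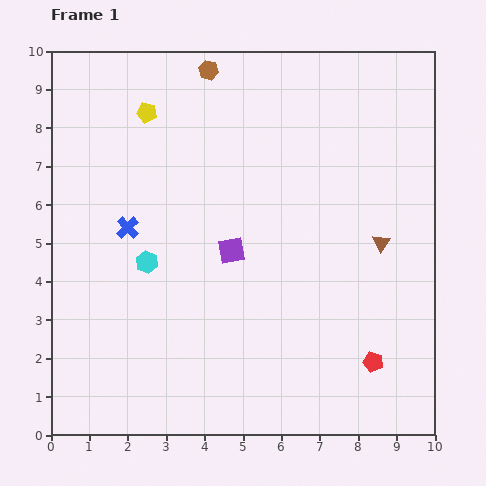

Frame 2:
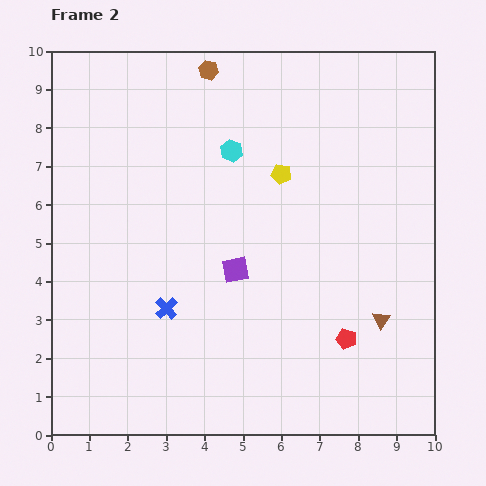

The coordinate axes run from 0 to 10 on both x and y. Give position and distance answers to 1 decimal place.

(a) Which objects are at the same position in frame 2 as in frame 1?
the brown hexagon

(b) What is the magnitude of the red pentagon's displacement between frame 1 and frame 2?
0.9

The red pentagon moved from (8.4, 1.9) to (7.7, 2.5), a distance of √(0.7² + 0.6²) ≈ 0.9.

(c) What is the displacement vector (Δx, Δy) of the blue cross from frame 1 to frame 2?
(1.0, -2.1)

The blue cross was at (2.0, 5.4) in frame 1 and (3.0, 3.3) in frame 2.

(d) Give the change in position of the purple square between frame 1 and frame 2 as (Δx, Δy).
(0.1, -0.5)

The purple square was at (4.7, 4.8) in frame 1 and (4.8, 4.3) in frame 2.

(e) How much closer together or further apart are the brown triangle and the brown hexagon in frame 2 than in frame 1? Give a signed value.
+1.5

Distance in frame 1: 6.4. Distance in frame 2: 7.9.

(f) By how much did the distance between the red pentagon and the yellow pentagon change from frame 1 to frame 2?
-4.2

Distance in frame 1: 8.8. Distance in frame 2: 4.6.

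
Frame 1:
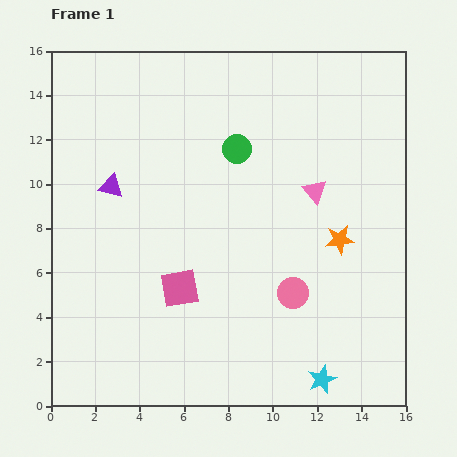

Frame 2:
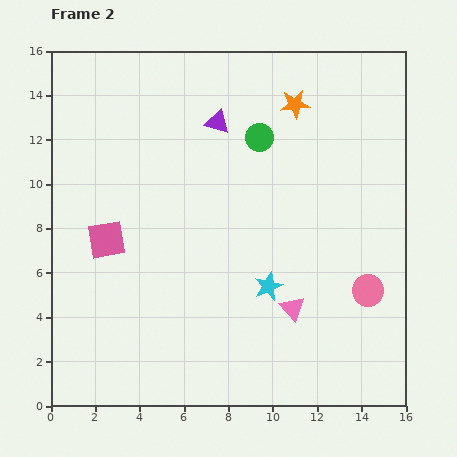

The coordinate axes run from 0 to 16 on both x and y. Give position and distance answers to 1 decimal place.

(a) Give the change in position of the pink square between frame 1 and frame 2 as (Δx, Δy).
(-3.3, 2.2)

The pink square was at (5.8, 5.3) in frame 1 and (2.5, 7.5) in frame 2.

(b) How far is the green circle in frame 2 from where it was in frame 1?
1.1

The green circle moved from (8.4, 11.6) to (9.4, 12.1), a distance of √(1.0² + 0.5²) ≈ 1.1.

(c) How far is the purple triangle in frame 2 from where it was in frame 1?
5.6

The purple triangle moved from (2.7, 9.9) to (7.5, 12.8), a distance of √(4.8² + 2.9²) ≈ 5.6.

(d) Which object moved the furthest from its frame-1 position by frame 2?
the orange star

(moved 6.4; next 5.6)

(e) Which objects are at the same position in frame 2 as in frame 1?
none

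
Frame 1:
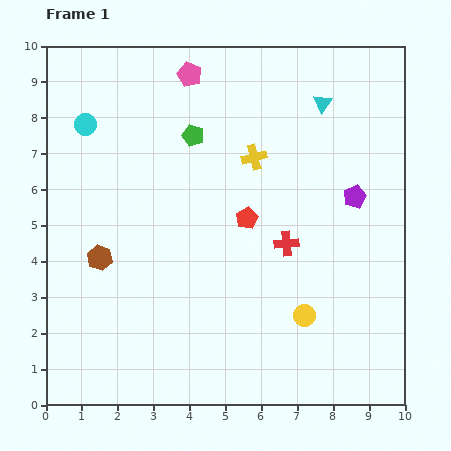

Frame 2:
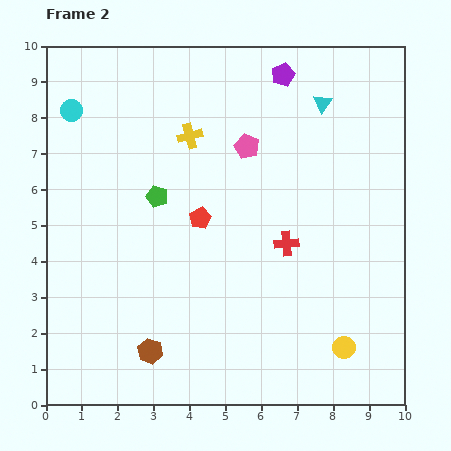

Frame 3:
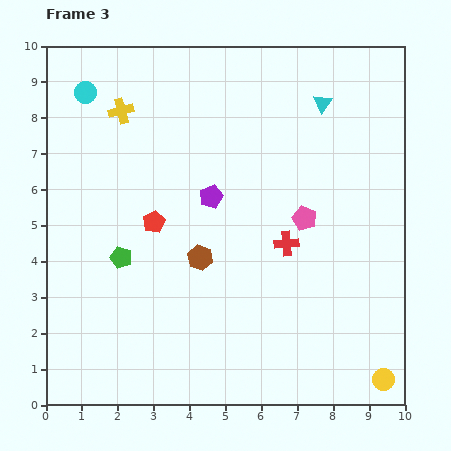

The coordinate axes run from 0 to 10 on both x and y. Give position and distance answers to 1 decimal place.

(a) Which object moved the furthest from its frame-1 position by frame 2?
the purple pentagon

(moved 3.9; next 3.0)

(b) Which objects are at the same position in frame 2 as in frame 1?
the red cross, the cyan triangle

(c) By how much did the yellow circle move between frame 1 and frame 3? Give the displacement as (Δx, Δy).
(2.2, -1.8)

The yellow circle was at (7.2, 2.5) in frame 1 and (9.4, 0.7) in frame 3.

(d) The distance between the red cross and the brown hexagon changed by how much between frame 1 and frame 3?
-2.8

Distance in frame 1: 5.2. Distance in frame 3: 2.4.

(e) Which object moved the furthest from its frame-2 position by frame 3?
the purple pentagon

(moved 3.9; next 3.0)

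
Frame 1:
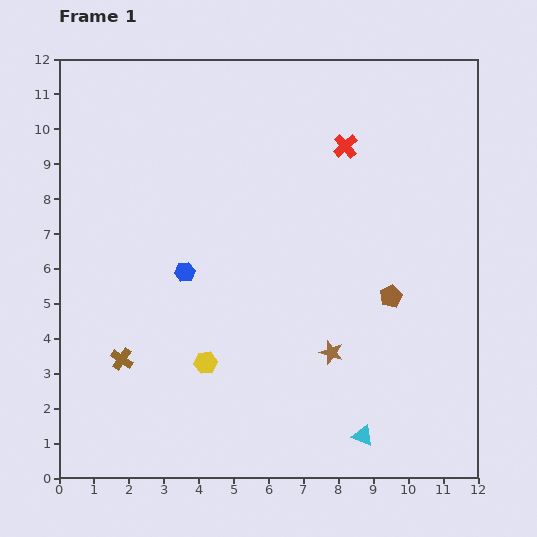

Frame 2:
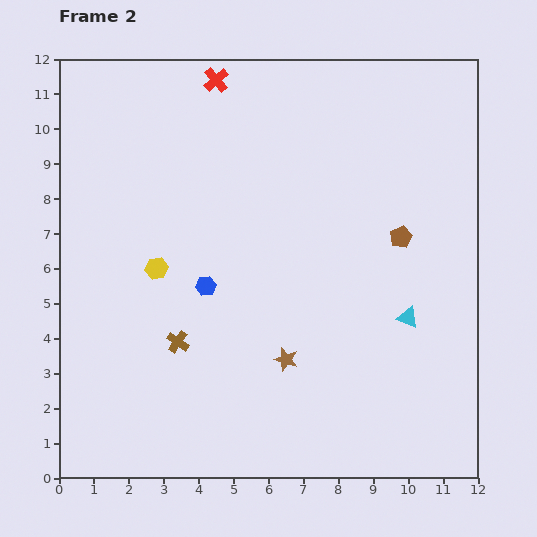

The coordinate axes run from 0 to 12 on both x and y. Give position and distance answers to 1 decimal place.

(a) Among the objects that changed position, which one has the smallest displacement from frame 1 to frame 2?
the blue hexagon

(moved 0.7)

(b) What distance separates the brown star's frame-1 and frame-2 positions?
1.3

The brown star moved from (7.8, 3.6) to (6.5, 3.4), a distance of √(1.3² + 0.2²) ≈ 1.3.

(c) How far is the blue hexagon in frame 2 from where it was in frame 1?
0.7

The blue hexagon moved from (3.6, 5.9) to (4.2, 5.5), a distance of √(0.6² + 0.4²) ≈ 0.7.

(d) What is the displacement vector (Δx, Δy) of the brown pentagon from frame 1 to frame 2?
(0.3, 1.7)

The brown pentagon was at (9.5, 5.2) in frame 1 and (9.8, 6.9) in frame 2.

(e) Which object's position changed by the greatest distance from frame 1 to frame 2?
the red cross

(moved 4.2; next 3.6)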